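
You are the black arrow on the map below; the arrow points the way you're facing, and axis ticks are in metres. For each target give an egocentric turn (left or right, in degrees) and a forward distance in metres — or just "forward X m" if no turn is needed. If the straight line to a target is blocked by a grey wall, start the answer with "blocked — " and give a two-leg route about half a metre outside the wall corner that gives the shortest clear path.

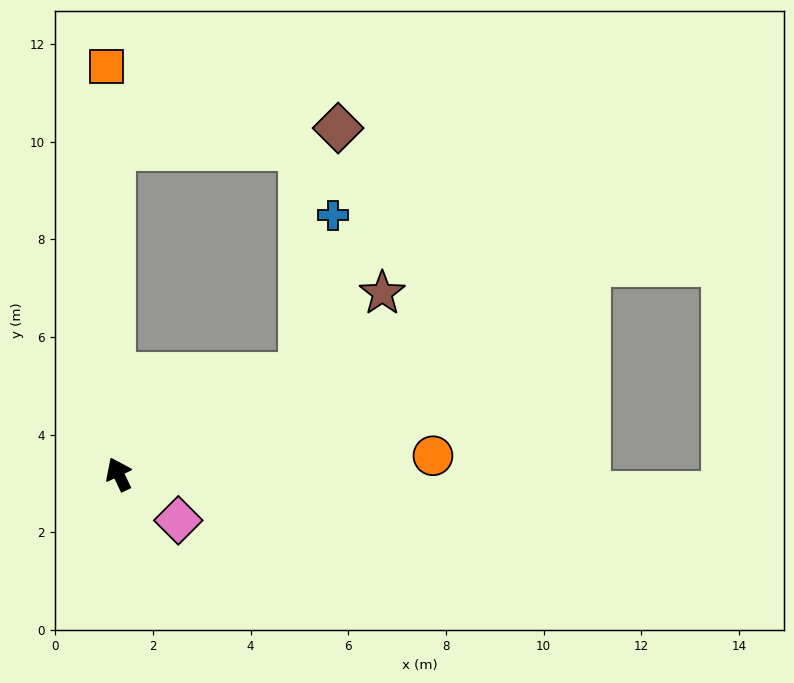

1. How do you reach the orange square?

turn right 24°, forward 8.4 m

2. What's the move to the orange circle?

turn right 112°, forward 6.4 m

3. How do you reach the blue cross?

blocked — turn right 86°, forward 4.2 m, then turn left 48°, forward 3.3 m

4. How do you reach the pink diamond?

turn right 153°, forward 1.5 m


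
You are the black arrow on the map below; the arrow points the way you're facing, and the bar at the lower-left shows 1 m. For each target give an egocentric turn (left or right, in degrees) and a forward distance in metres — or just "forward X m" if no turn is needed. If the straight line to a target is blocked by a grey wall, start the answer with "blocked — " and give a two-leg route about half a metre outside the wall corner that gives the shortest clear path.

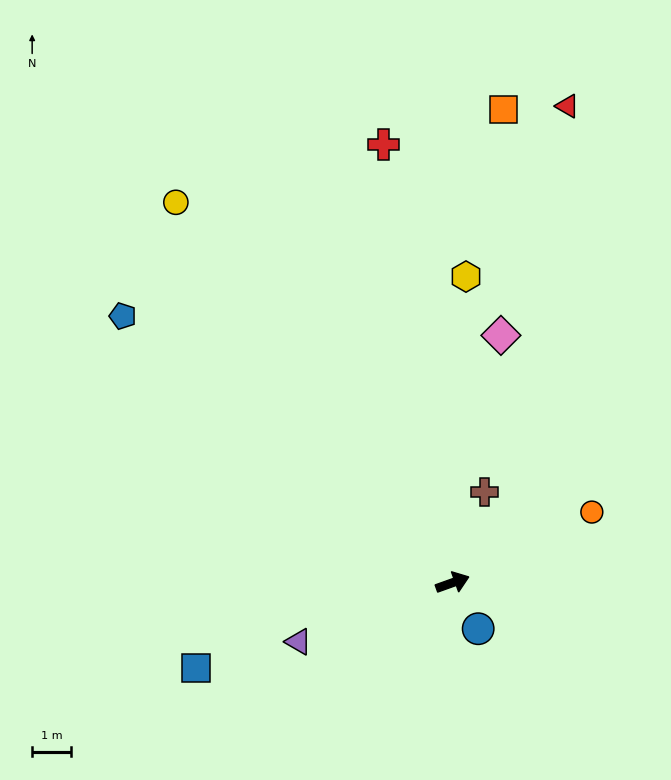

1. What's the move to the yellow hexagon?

turn left 68°, forward 8.0 m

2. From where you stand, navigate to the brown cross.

turn left 51°, forward 2.5 m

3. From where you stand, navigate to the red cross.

turn left 79°, forward 11.5 m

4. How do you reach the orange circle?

turn left 7°, forward 4.1 m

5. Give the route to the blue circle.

turn right 81°, forward 1.4 m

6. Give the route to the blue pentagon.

turn left 121°, forward 11.0 m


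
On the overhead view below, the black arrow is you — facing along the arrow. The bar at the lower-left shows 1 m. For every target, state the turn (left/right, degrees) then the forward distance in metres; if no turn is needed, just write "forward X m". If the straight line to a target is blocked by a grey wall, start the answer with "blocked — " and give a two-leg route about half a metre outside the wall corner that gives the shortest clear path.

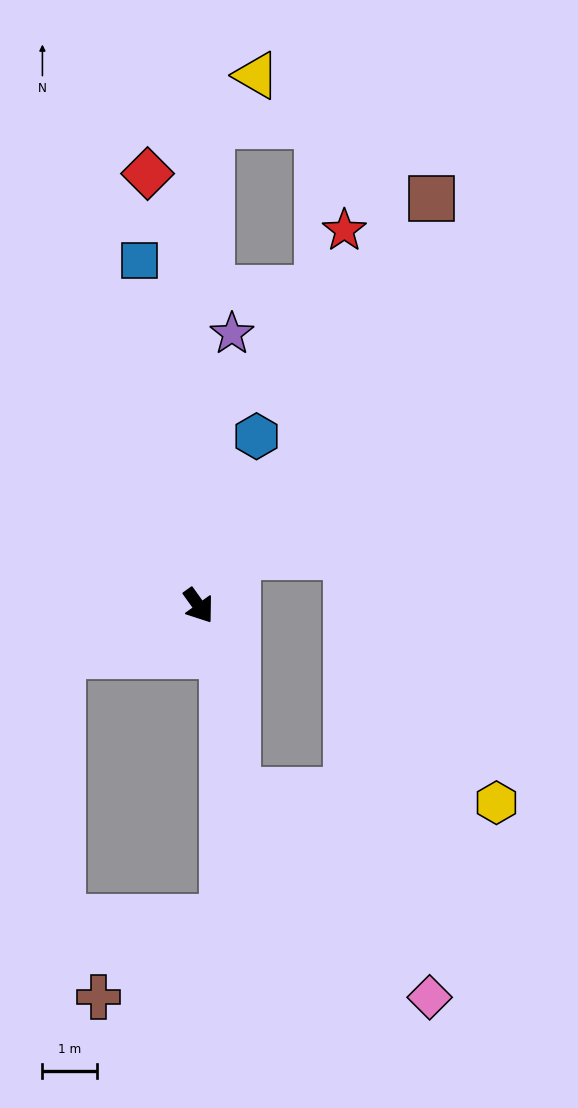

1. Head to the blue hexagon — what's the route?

turn left 126°, forward 3.3 m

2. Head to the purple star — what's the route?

turn left 137°, forward 5.0 m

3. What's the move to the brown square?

turn left 115°, forward 8.6 m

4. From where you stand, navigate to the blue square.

turn left 154°, forward 6.4 m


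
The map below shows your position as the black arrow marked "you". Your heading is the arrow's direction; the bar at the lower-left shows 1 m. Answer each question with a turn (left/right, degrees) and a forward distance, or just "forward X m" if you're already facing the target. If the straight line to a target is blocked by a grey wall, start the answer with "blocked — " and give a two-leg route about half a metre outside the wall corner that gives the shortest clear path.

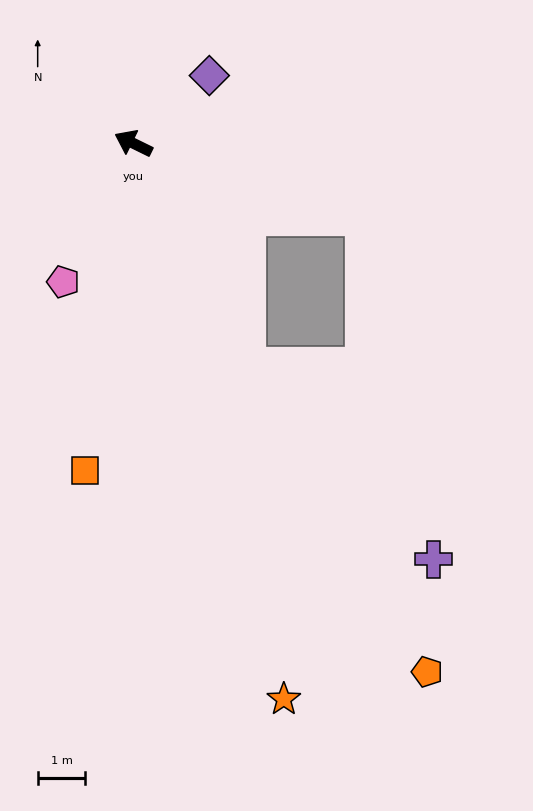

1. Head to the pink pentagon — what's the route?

turn left 89°, forward 3.3 m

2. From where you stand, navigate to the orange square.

turn left 108°, forward 6.9 m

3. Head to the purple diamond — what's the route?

turn right 112°, forward 2.1 m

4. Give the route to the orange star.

turn left 131°, forward 12.1 m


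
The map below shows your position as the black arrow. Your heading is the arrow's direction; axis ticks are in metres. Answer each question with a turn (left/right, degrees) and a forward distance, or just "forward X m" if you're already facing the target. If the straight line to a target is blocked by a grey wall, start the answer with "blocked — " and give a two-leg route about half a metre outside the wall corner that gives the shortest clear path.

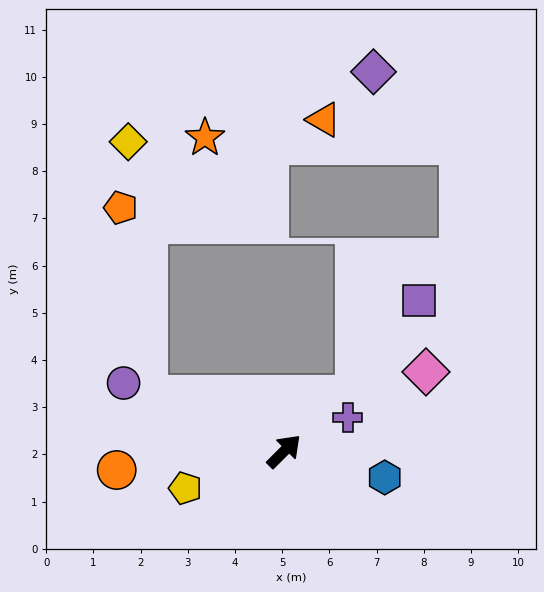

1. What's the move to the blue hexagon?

turn right 60°, forward 2.2 m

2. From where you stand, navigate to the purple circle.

turn left 112°, forward 3.7 m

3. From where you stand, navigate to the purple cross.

turn right 17°, forward 1.5 m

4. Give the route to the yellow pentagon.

turn left 156°, forward 2.2 m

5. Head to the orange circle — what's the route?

turn left 141°, forward 3.6 m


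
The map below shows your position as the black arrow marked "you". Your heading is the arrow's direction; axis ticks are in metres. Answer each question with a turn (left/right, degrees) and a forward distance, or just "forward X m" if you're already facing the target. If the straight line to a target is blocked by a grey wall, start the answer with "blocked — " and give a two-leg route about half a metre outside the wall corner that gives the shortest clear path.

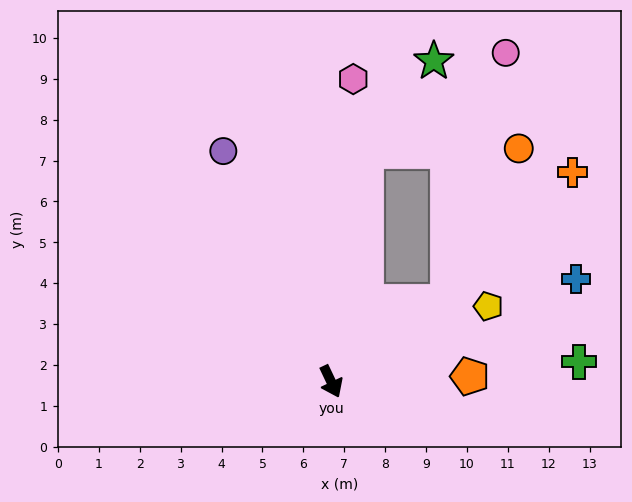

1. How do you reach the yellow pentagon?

turn left 90°, forward 4.3 m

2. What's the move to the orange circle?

blocked — turn left 99°, forward 3.4 m, then turn left 31°, forward 4.1 m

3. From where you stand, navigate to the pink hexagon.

turn left 150°, forward 7.4 m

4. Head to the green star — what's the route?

blocked — turn left 146°, forward 5.7 m, then turn right 28°, forward 2.8 m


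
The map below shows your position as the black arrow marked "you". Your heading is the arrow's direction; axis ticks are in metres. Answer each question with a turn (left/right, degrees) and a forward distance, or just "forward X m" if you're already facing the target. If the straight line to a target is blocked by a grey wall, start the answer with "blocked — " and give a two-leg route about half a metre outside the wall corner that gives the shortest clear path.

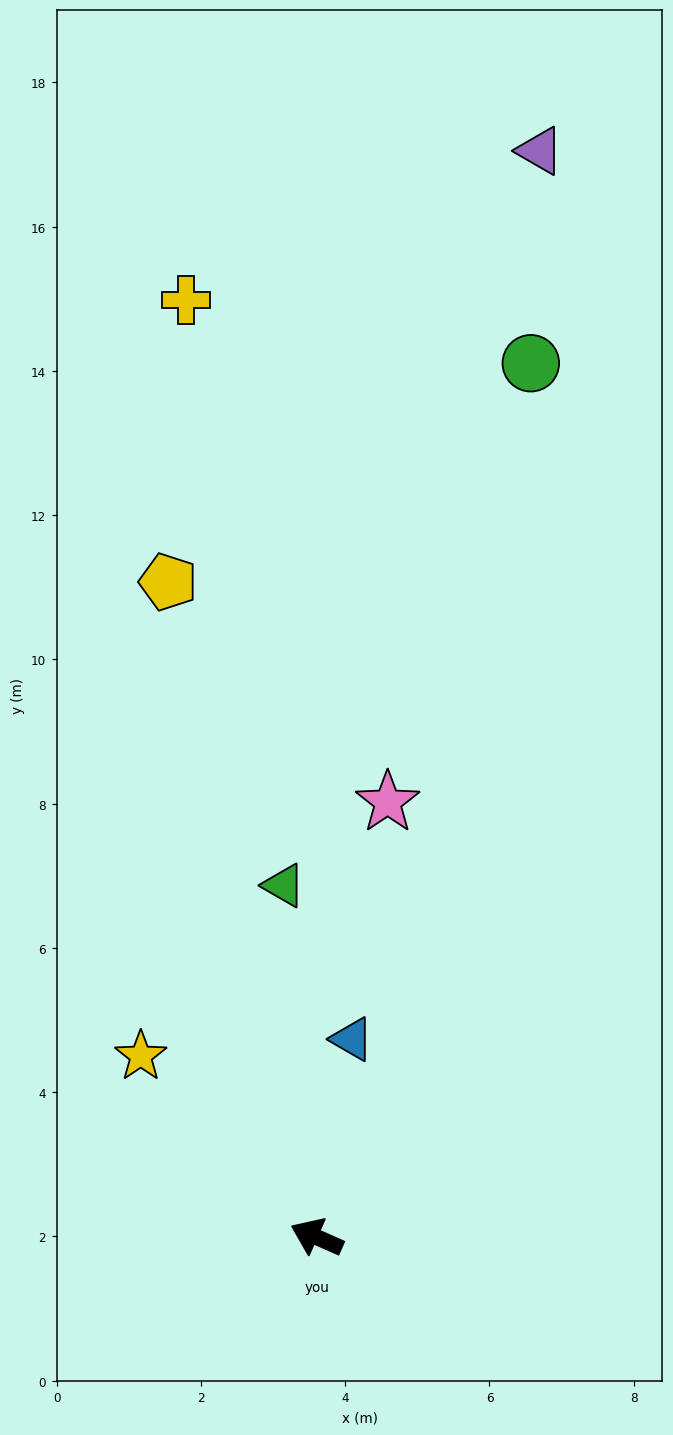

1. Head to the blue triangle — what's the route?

turn right 76°, forward 2.8 m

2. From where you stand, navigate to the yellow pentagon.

turn right 53°, forward 9.3 m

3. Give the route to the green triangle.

turn right 61°, forward 4.9 m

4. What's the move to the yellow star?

turn right 22°, forward 3.5 m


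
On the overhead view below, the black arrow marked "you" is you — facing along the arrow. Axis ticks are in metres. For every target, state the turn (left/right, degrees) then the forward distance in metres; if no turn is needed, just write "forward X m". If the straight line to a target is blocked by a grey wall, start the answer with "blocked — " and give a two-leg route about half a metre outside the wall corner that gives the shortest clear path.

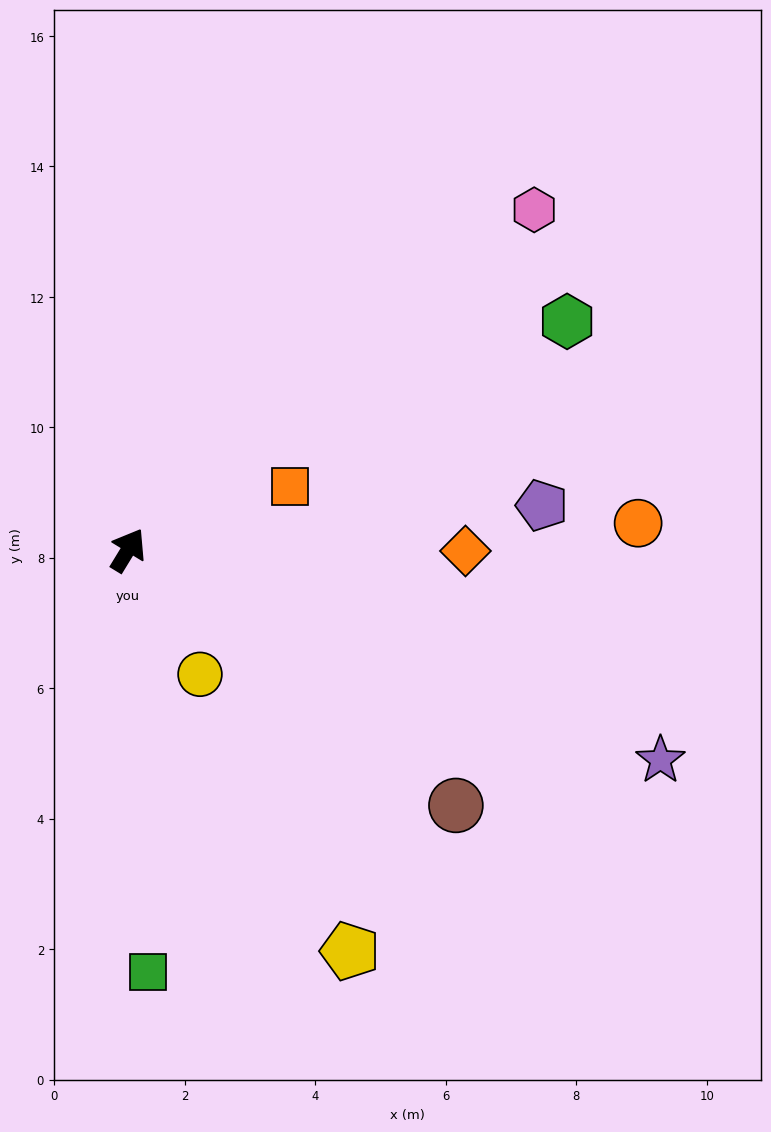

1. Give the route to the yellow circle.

turn right 119°, forward 2.2 m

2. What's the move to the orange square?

turn right 37°, forward 2.7 m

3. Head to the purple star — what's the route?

turn right 80°, forward 8.8 m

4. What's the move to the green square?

turn right 146°, forward 6.5 m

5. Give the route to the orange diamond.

turn right 59°, forward 5.2 m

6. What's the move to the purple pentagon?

turn right 52°, forward 6.4 m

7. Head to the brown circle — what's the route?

turn right 97°, forward 6.4 m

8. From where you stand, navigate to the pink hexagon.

turn right 19°, forward 8.1 m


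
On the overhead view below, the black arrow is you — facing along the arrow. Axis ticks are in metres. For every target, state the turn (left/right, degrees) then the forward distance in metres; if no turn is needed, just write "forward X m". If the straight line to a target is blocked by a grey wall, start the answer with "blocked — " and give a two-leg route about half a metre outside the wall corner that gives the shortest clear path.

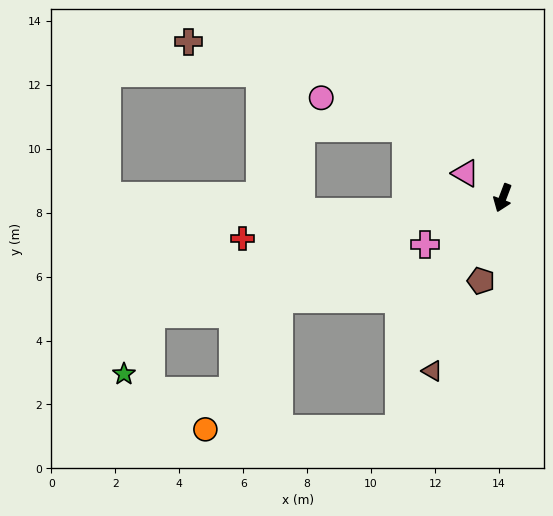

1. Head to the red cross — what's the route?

turn right 60°, forward 8.2 m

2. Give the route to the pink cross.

turn right 38°, forward 2.8 m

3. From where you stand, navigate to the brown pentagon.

turn left 6°, forward 2.7 m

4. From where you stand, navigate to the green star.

blocked — turn right 51°, forward 11.6 m, then turn left 47°, forward 2.1 m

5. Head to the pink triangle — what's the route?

turn right 103°, forward 1.4 m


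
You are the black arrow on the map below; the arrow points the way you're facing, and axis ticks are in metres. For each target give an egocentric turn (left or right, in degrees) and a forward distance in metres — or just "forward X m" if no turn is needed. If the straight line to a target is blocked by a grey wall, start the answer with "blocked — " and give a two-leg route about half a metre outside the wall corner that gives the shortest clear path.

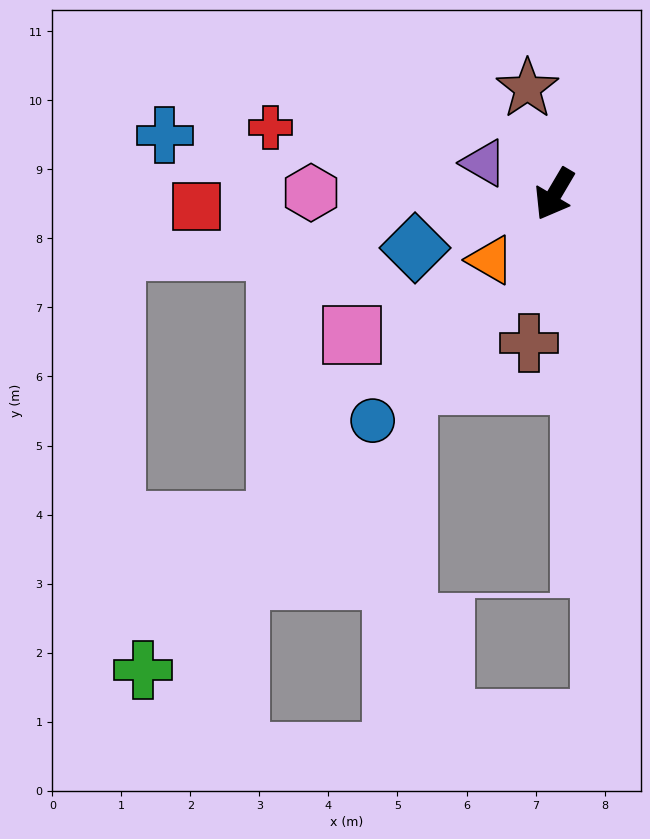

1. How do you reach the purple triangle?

turn right 83°, forward 1.1 m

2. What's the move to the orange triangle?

turn right 14°, forward 1.3 m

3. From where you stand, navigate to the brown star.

turn right 135°, forward 1.6 m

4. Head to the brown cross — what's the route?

turn left 21°, forward 2.2 m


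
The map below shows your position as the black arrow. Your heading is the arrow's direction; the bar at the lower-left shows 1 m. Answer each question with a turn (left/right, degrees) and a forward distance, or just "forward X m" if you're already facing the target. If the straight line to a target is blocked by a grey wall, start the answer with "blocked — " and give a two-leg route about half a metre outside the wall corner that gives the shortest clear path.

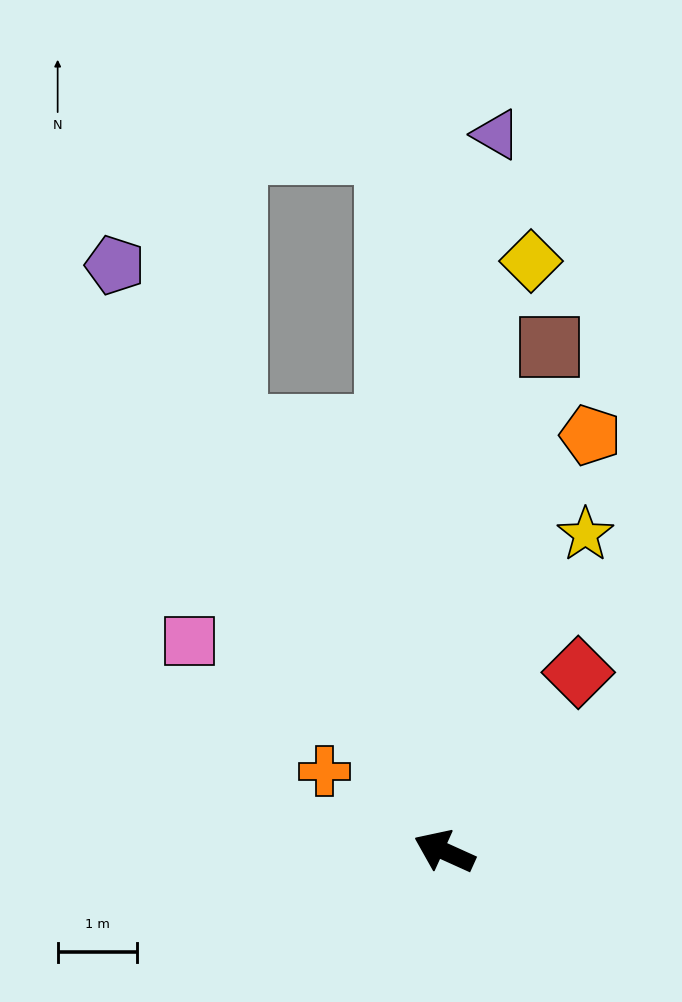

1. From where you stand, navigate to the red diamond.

turn right 102°, forward 2.8 m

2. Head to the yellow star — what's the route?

turn right 90°, forward 4.4 m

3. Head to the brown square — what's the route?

turn right 77°, forward 6.5 m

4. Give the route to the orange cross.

turn right 9°, forward 1.8 m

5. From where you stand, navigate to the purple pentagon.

turn right 36°, forward 8.5 m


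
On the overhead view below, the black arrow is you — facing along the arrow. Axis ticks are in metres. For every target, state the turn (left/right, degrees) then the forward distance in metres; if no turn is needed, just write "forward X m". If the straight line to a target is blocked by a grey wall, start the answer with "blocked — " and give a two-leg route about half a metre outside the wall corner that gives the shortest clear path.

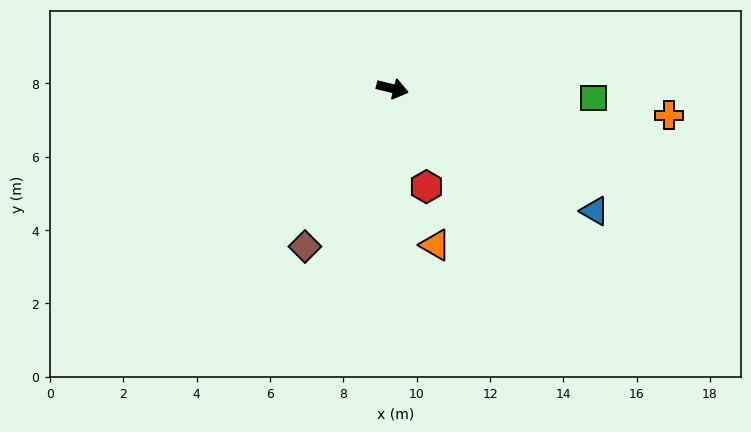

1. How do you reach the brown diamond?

turn right 105°, forward 4.9 m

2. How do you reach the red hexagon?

turn right 57°, forward 2.8 m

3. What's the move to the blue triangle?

turn right 17°, forward 6.4 m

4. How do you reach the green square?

turn left 11°, forward 5.5 m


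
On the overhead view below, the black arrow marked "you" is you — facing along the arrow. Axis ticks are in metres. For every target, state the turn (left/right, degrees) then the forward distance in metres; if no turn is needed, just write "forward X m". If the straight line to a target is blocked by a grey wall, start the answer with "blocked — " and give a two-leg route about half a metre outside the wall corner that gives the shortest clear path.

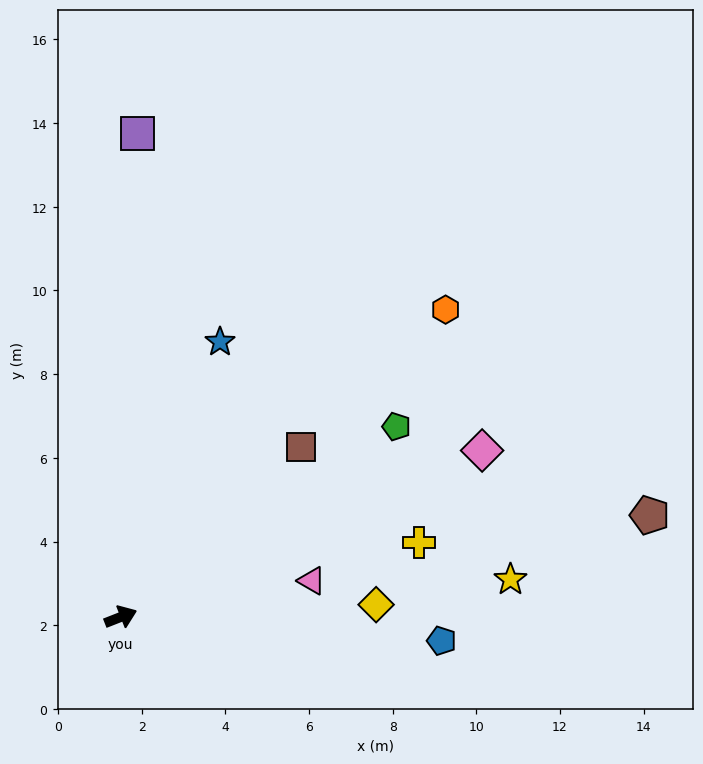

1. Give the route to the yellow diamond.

turn right 19°, forward 6.1 m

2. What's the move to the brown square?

turn left 22°, forward 5.9 m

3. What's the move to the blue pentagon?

turn right 26°, forward 7.7 m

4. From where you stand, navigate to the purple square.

turn left 67°, forward 11.6 m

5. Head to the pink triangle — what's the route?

turn right 11°, forward 4.6 m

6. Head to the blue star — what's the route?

turn left 49°, forward 7.0 m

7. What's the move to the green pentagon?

turn left 13°, forward 8.0 m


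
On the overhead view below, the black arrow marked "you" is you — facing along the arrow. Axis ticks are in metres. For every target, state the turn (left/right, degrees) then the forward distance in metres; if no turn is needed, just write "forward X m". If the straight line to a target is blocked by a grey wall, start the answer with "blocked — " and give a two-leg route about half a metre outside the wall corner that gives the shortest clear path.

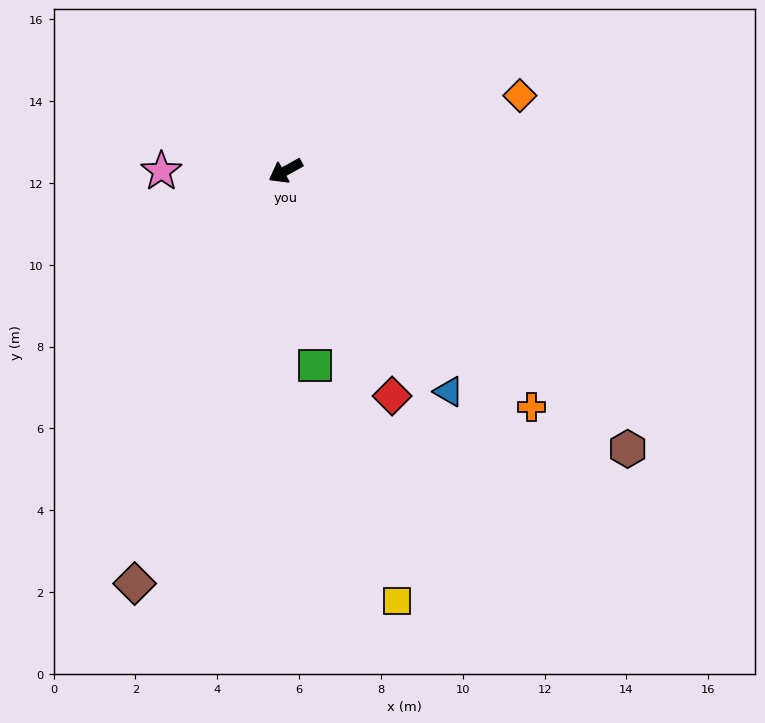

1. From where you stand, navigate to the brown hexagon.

turn left 112°, forward 10.8 m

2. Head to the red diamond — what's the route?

turn left 86°, forward 6.1 m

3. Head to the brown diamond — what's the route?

turn left 41°, forward 10.7 m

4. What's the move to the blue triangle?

turn left 97°, forward 6.7 m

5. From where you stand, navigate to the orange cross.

turn left 107°, forward 8.3 m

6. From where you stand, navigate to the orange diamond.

turn left 169°, forward 6.0 m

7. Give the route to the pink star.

turn right 29°, forward 3.0 m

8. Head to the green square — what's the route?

turn left 70°, forward 4.8 m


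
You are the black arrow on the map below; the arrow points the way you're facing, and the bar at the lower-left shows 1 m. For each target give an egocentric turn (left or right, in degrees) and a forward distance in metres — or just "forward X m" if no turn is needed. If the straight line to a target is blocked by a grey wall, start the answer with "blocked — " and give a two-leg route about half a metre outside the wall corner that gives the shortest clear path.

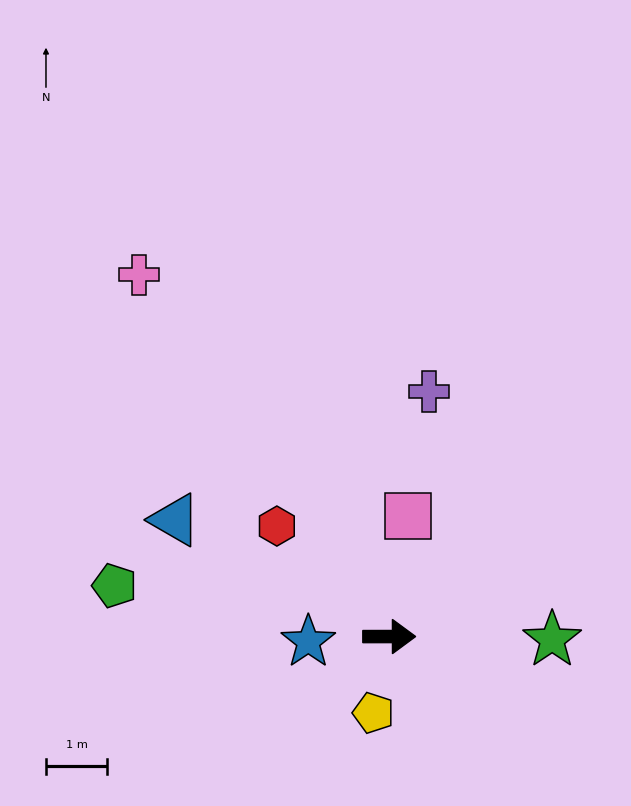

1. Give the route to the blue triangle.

turn left 151°, forward 4.0 m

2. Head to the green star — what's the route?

forward 2.7 m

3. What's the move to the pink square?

turn left 81°, forward 2.0 m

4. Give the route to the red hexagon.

turn left 135°, forward 2.6 m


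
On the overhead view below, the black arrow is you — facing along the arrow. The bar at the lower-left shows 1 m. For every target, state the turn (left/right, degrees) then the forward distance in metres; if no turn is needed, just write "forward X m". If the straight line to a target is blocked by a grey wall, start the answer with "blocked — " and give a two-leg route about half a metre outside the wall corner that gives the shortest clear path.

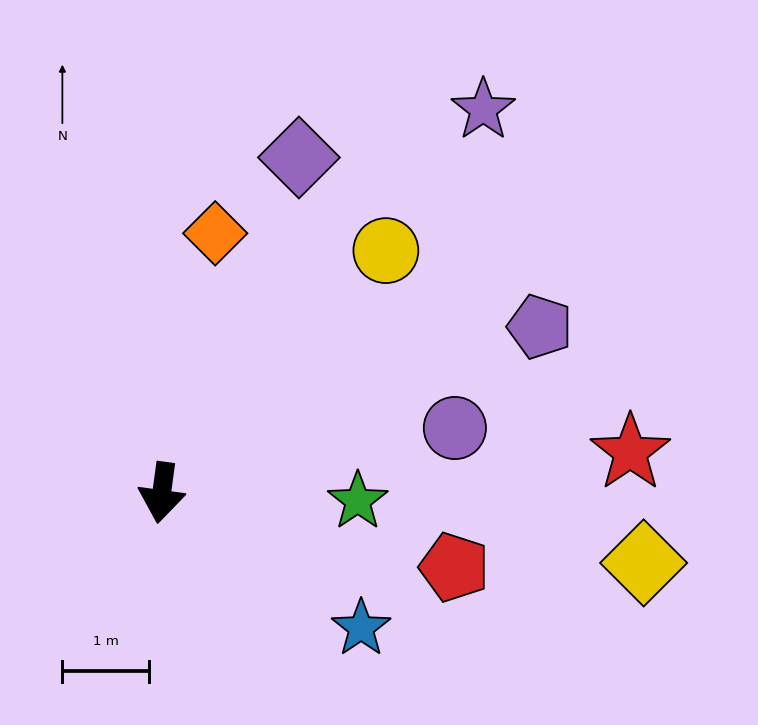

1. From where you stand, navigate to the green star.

turn left 95°, forward 2.3 m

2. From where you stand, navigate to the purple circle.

turn left 110°, forward 3.5 m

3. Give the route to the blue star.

turn left 64°, forward 2.8 m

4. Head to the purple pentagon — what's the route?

turn left 121°, forward 4.8 m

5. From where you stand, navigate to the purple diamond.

turn left 165°, forward 4.2 m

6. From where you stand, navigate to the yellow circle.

turn left 145°, forward 3.8 m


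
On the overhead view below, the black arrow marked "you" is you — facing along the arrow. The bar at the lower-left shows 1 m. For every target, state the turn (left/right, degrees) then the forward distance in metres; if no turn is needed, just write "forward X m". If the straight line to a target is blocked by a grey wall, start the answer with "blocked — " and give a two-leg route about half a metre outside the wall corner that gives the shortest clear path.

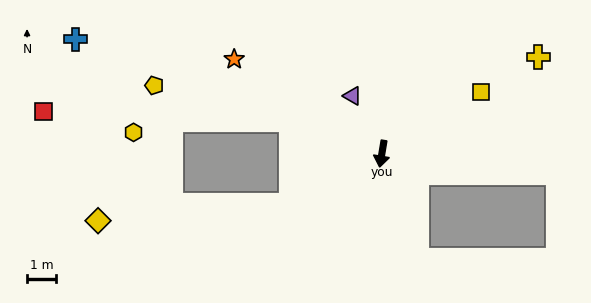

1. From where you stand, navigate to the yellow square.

turn left 131°, forward 4.0 m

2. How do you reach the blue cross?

turn right 101°, forward 11.3 m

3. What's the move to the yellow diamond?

blocked — turn right 51°, forward 3.6 m, then turn right 25°, forward 6.7 m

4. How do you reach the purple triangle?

turn right 144°, forward 2.3 m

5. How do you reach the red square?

blocked — turn right 101°, forward 3.4 m, then turn left 18°, forward 8.6 m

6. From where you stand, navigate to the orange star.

turn right 113°, forward 6.1 m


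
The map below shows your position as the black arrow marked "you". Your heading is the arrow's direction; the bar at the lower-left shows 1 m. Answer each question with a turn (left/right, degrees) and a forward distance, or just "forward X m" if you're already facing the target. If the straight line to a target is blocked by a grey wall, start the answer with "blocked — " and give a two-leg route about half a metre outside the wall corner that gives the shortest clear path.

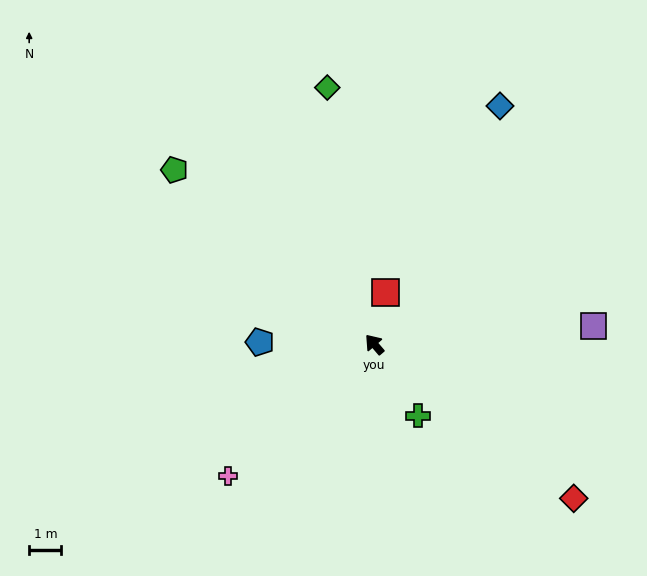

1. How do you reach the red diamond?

turn right 168°, forward 7.8 m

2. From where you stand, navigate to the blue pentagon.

turn left 48°, forward 3.5 m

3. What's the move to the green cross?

turn left 171°, forward 2.6 m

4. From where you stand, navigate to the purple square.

turn right 126°, forward 6.8 m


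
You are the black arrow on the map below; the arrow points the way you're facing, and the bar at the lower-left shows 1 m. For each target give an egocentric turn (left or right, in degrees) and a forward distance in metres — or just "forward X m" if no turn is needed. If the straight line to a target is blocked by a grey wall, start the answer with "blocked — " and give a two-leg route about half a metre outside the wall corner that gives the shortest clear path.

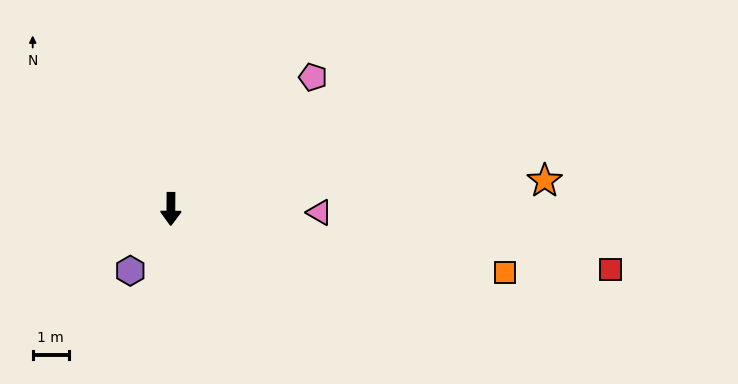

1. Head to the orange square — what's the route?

turn left 80°, forward 9.4 m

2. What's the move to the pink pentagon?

turn left 133°, forward 5.4 m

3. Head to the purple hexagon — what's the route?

turn right 33°, forward 2.1 m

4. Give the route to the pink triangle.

turn left 89°, forward 4.1 m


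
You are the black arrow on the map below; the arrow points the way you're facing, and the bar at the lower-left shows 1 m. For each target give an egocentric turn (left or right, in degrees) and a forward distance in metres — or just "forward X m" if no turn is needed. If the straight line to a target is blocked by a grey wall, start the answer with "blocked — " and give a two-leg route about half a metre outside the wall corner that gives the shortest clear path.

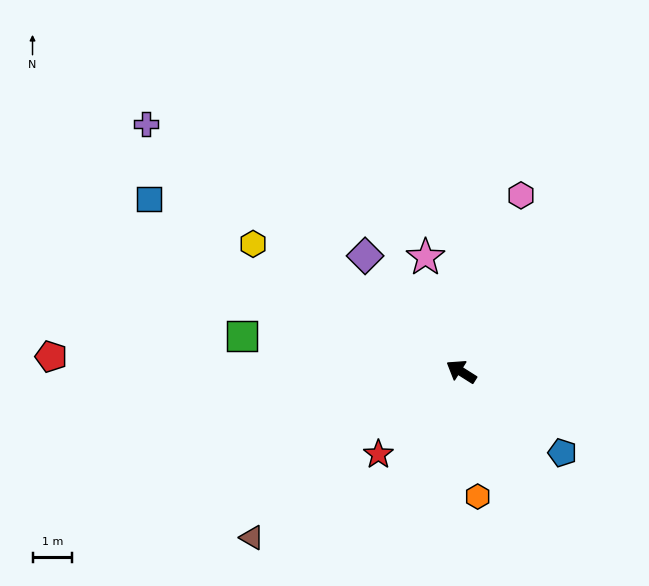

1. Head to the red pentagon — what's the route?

turn left 30°, forward 10.4 m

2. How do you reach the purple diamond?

turn right 18°, forward 3.8 m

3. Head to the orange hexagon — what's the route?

turn left 130°, forward 3.2 m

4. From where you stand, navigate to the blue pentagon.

turn left 174°, forward 3.3 m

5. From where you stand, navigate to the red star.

turn left 77°, forward 3.0 m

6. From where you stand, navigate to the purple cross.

turn right 6°, forward 10.2 m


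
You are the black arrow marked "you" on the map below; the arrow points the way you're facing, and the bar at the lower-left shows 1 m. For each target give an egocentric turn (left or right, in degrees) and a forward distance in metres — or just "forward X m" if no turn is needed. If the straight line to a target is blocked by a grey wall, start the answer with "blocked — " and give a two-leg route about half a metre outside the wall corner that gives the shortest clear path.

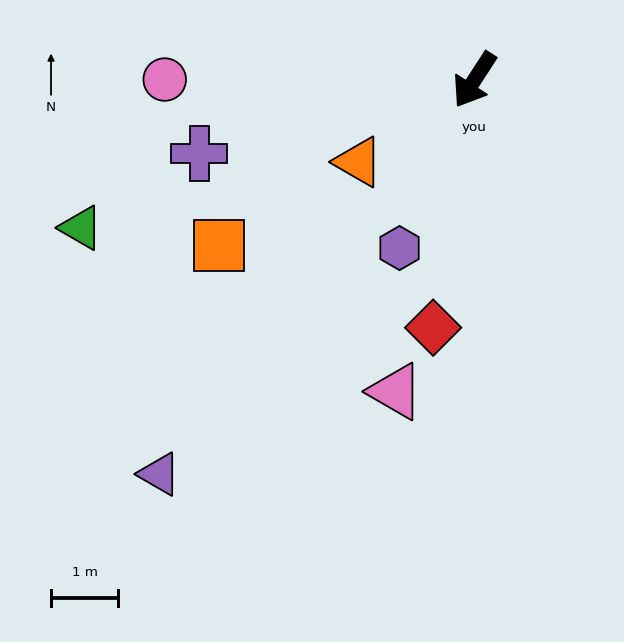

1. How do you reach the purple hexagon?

turn left 9°, forward 2.7 m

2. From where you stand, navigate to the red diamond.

turn left 23°, forward 3.7 m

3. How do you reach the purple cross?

turn right 42°, forward 4.2 m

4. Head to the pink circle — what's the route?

turn right 57°, forward 4.6 m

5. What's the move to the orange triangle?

turn right 22°, forward 2.1 m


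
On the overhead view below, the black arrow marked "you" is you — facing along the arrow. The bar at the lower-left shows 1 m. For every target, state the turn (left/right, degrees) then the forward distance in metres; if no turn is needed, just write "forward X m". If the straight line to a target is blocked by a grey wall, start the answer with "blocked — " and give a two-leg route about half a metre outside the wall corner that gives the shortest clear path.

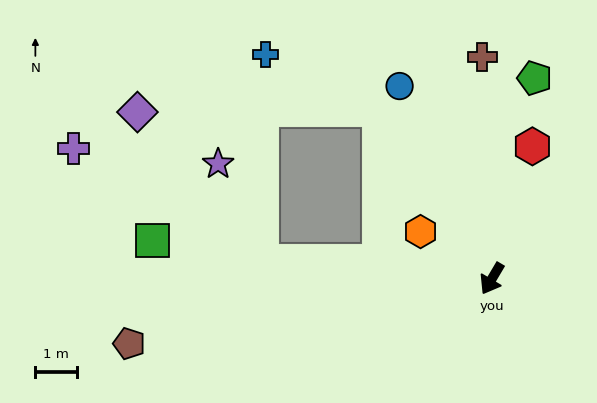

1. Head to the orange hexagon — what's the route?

turn right 93°, forward 2.1 m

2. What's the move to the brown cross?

turn right 147°, forward 5.4 m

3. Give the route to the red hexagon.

turn right 166°, forward 3.4 m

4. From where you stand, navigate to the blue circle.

turn right 124°, forward 5.2 m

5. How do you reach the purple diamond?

blocked — turn right 64°, forward 5.6 m, then turn right 46°, forward 4.7 m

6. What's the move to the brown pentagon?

turn right 49°, forward 9.0 m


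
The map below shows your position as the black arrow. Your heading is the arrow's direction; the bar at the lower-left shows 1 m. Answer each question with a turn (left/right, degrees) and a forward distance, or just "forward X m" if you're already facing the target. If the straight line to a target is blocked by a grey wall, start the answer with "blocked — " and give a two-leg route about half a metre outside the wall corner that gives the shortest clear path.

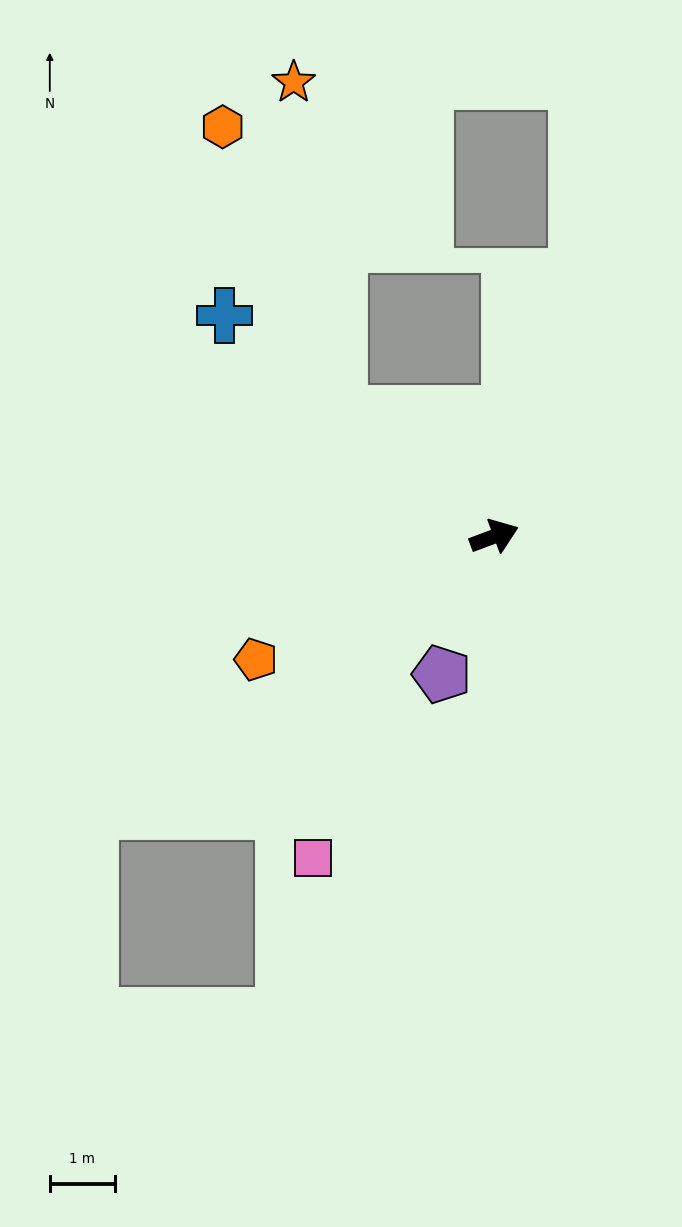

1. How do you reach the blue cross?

turn left 120°, forward 5.4 m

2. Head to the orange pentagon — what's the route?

turn right 173°, forward 4.1 m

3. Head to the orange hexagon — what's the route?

blocked — turn left 121°, forward 3.0 m, then turn right 29°, forward 4.8 m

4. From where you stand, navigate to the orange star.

blocked — turn left 121°, forward 3.0 m, then turn right 44°, forward 5.2 m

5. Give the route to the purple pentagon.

turn right 131°, forward 2.3 m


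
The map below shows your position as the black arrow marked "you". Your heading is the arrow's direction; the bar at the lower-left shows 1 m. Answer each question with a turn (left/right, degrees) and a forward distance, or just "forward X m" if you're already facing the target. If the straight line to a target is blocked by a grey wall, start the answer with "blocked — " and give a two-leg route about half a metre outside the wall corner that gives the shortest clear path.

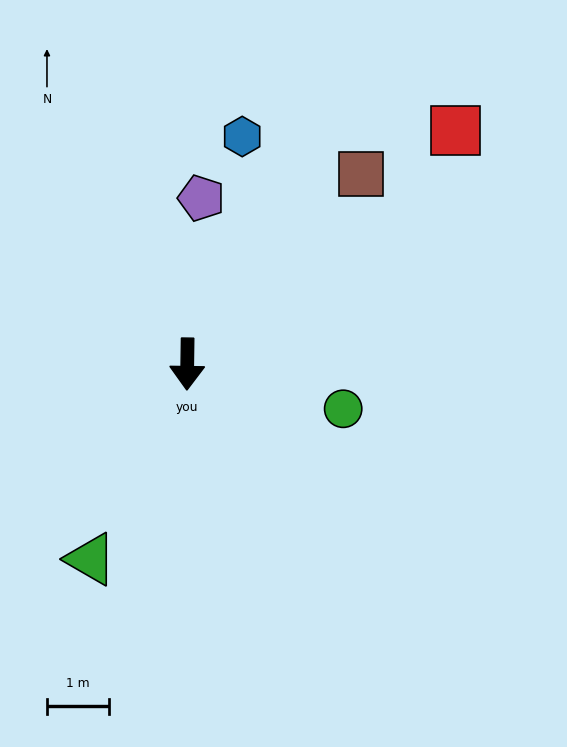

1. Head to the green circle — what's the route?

turn left 75°, forward 2.6 m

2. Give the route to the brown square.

turn left 138°, forward 4.1 m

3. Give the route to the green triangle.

turn right 26°, forward 3.5 m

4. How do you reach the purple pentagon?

turn left 176°, forward 2.7 m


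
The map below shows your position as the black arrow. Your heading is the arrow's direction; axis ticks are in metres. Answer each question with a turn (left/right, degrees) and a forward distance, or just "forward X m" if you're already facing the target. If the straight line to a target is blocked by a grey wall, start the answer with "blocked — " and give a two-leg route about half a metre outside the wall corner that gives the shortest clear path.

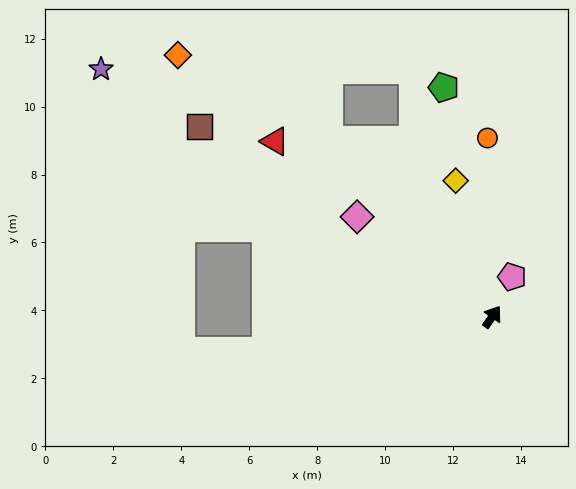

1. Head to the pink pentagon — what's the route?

turn left 8°, forward 1.3 m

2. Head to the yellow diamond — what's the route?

turn left 50°, forward 4.1 m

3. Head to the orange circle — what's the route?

turn left 36°, forward 5.3 m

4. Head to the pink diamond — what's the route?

turn left 88°, forward 4.9 m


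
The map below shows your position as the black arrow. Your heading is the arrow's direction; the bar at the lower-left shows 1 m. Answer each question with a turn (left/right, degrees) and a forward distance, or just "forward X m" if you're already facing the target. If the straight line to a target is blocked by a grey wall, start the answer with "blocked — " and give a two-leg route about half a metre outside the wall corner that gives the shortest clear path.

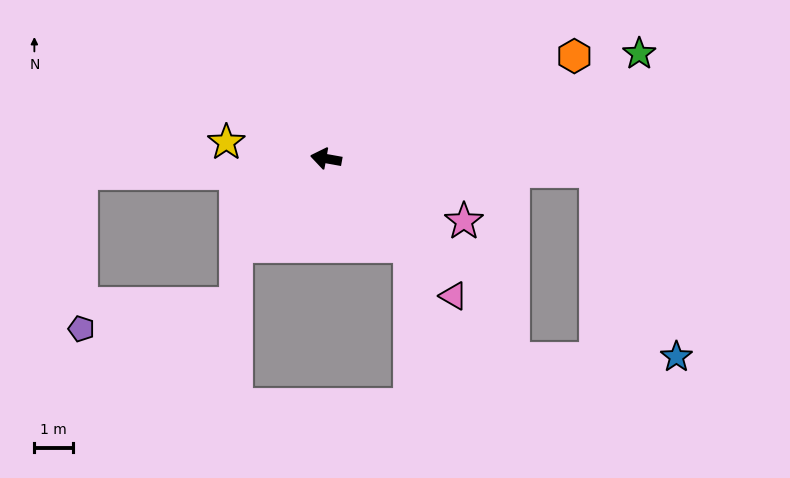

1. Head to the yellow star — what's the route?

forward 2.6 m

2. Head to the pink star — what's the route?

turn left 166°, forward 3.9 m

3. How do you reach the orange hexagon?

turn right 147°, forward 6.9 m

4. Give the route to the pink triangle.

turn left 143°, forward 4.8 m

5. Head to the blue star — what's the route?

blocked — turn right 173°, forward 7.0 m, then turn right 63°, forward 5.2 m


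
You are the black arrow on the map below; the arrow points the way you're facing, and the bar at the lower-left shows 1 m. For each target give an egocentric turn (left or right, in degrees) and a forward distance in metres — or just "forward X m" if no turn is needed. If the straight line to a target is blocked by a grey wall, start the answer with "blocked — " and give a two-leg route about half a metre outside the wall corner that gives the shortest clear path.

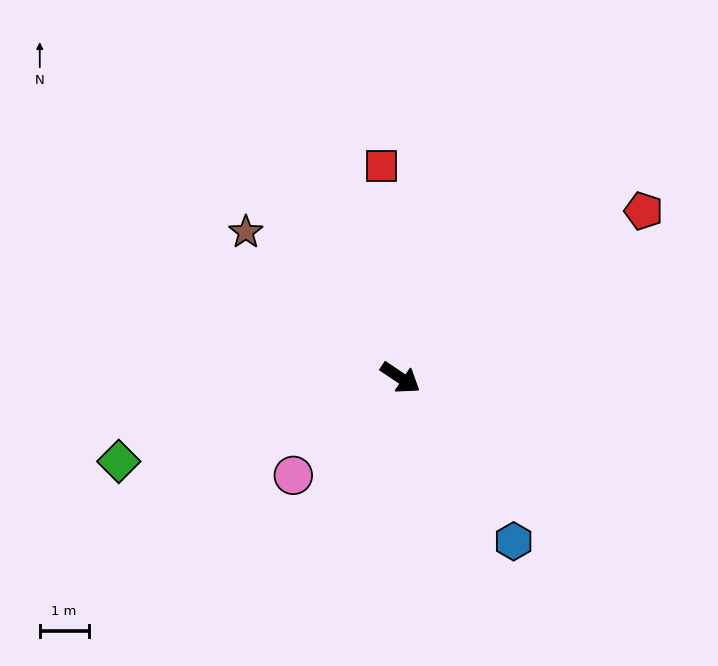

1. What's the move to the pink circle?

turn right 104°, forward 3.0 m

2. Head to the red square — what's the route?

turn left 129°, forward 4.4 m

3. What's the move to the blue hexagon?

turn right 21°, forward 4.1 m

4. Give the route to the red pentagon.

turn left 68°, forward 6.0 m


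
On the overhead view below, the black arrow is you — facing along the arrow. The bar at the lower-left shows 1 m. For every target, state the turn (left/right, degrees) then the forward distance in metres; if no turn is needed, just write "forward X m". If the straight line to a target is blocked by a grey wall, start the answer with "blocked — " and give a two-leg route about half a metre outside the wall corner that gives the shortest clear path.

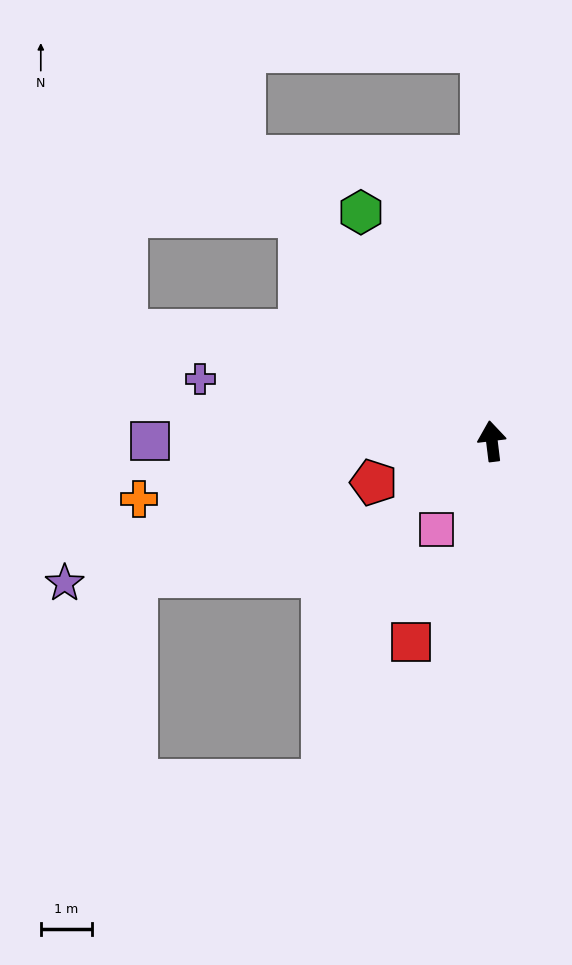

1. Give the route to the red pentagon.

turn left 102°, forward 2.4 m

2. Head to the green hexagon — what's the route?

turn left 23°, forward 5.1 m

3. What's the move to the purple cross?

turn left 71°, forward 5.8 m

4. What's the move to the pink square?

turn left 141°, forward 2.0 m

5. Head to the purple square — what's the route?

turn left 83°, forward 6.7 m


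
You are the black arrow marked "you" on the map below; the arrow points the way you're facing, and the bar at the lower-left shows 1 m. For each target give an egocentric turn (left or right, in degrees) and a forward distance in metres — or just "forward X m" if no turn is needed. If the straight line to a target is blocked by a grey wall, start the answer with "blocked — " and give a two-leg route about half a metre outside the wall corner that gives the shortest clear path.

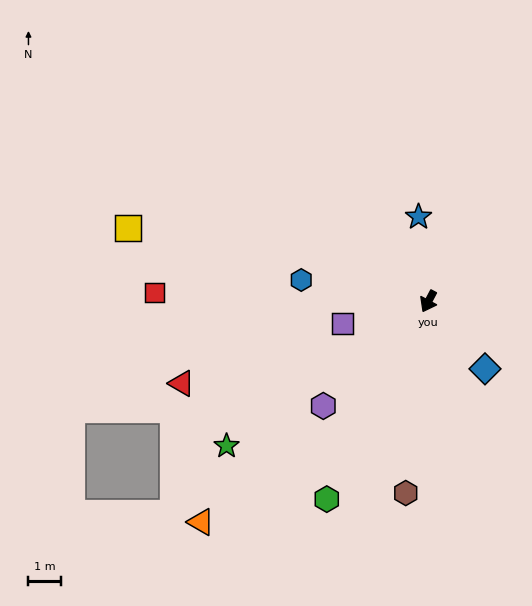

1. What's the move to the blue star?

turn right 145°, forward 2.6 m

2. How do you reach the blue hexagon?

turn right 72°, forward 4.0 m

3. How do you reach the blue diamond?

turn left 68°, forward 2.7 m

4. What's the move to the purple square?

turn right 48°, forward 2.7 m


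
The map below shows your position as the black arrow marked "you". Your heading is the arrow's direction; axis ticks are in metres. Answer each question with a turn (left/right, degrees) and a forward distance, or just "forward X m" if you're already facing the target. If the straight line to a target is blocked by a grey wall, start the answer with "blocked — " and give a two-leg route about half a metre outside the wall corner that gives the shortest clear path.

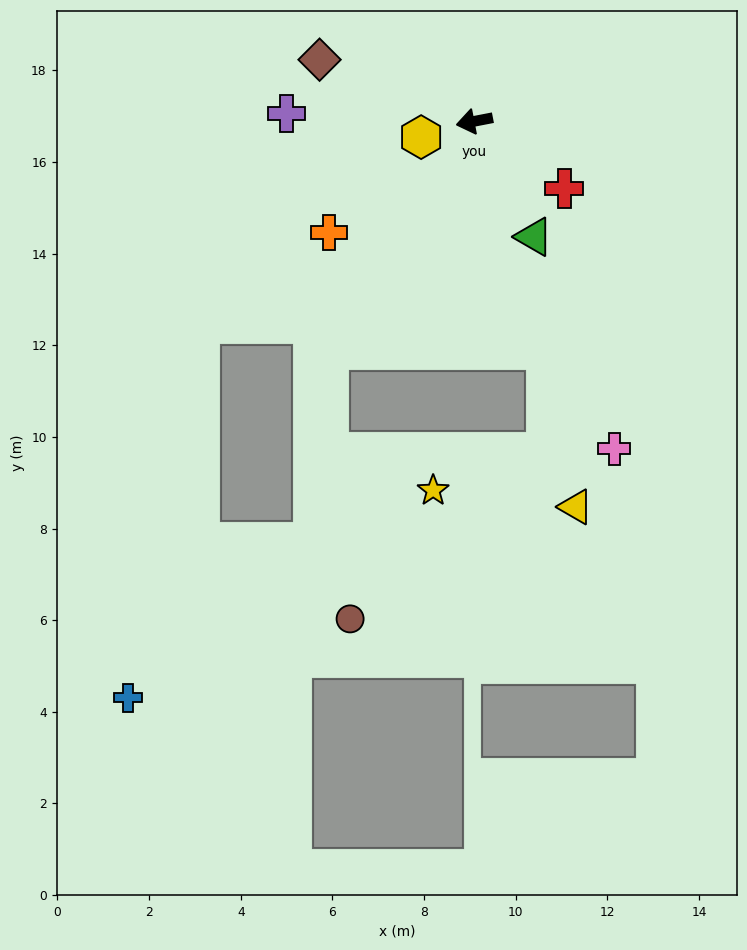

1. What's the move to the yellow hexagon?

turn left 6°, forward 1.2 m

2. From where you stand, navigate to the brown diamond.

turn right 33°, forward 3.6 m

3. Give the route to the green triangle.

turn left 106°, forward 2.8 m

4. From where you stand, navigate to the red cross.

turn left 132°, forward 2.4 m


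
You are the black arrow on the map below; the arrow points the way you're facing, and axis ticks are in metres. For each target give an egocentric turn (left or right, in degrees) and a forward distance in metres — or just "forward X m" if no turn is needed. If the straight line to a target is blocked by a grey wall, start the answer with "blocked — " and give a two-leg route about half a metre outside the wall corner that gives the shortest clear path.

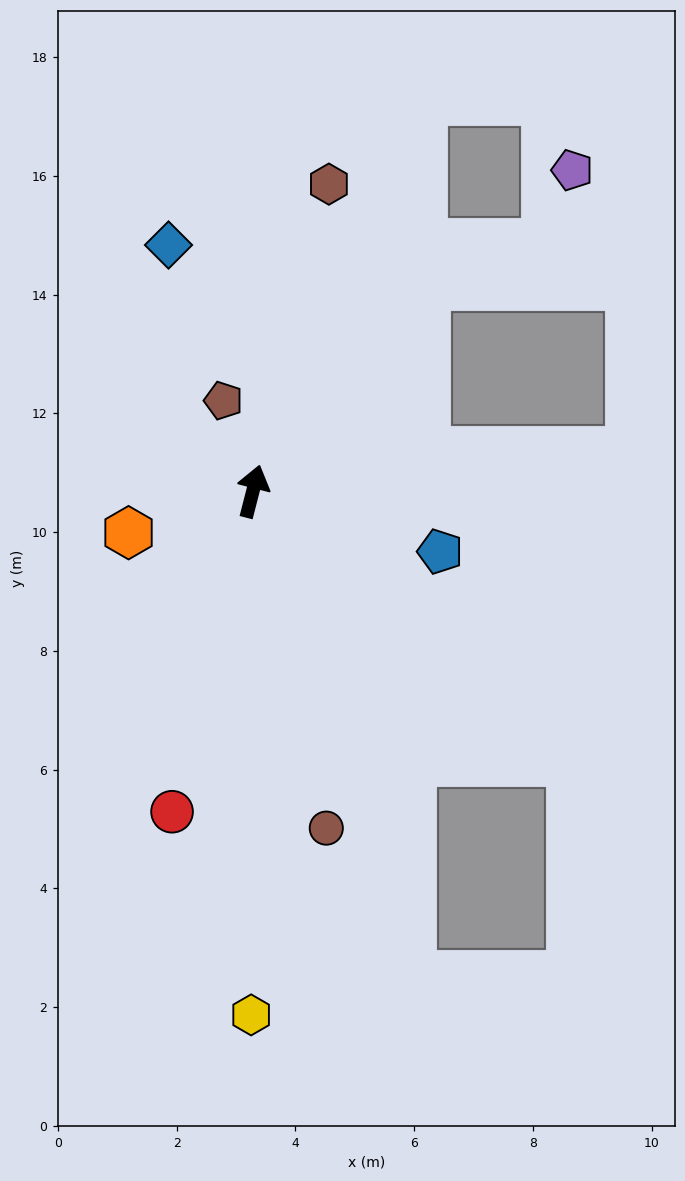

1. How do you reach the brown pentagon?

turn left 32°, forward 1.6 m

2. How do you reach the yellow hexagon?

turn right 166°, forward 8.8 m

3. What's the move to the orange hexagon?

turn left 123°, forward 2.2 m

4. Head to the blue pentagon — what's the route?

turn right 93°, forward 3.3 m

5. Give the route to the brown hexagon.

forward 5.3 m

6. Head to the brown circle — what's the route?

turn right 153°, forward 5.8 m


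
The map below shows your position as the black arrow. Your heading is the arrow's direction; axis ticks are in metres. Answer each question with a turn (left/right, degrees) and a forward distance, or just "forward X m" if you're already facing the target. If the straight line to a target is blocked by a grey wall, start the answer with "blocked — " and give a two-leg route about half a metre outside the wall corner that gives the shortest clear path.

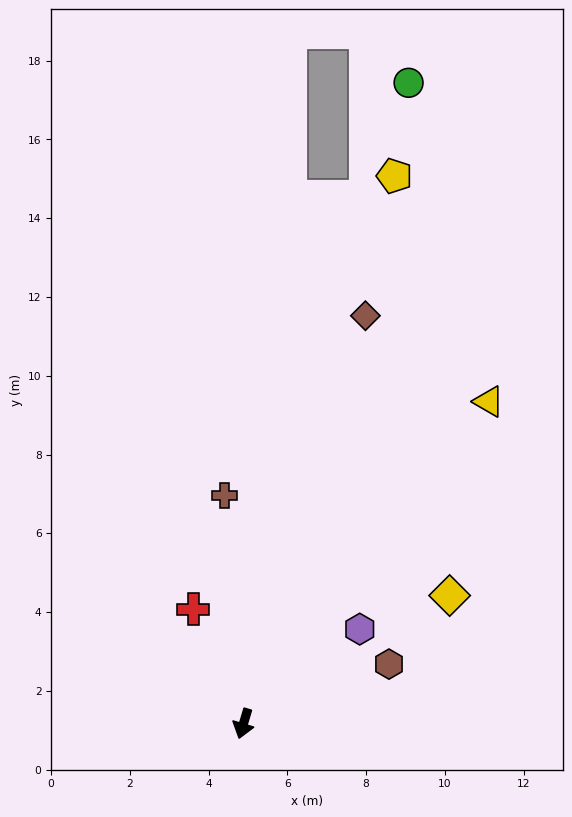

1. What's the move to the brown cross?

turn right 159°, forward 5.8 m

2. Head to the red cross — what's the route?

turn right 140°, forward 3.2 m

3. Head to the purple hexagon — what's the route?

turn left 146°, forward 3.8 m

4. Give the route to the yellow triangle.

turn left 159°, forward 10.3 m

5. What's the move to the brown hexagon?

turn left 129°, forward 4.0 m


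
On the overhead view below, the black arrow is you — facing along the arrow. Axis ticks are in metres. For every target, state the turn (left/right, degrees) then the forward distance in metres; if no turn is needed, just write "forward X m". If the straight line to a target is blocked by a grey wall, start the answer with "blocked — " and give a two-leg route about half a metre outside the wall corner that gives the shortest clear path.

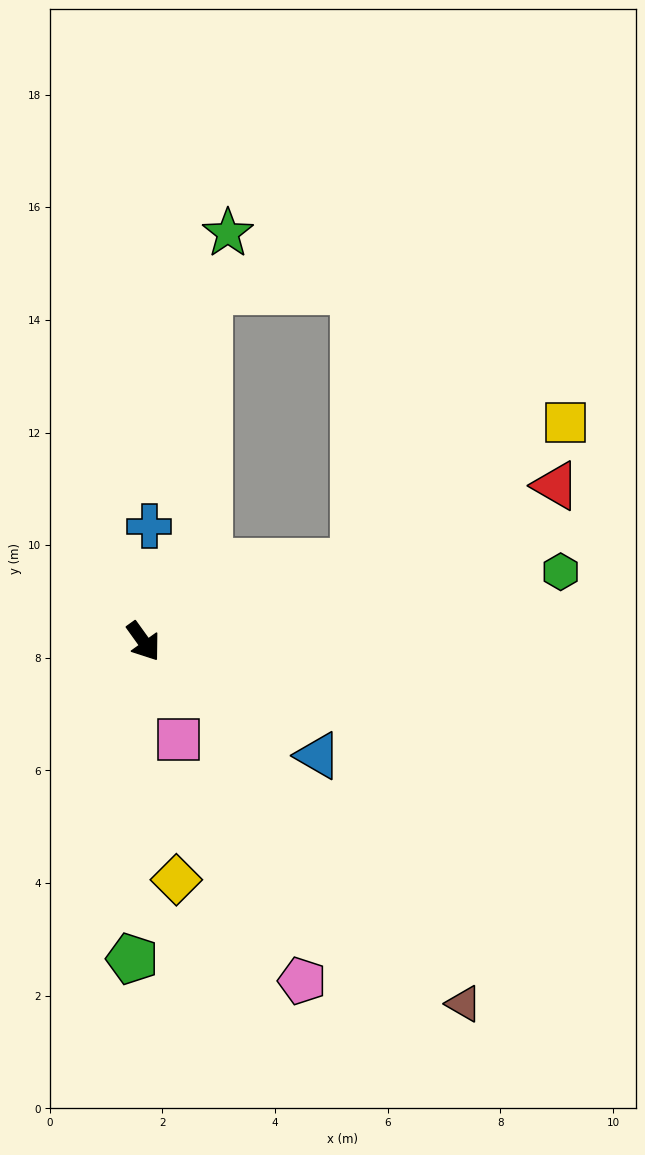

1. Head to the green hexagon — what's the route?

turn left 64°, forward 7.5 m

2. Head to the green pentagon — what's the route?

turn right 38°, forward 5.6 m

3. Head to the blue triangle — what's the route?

turn left 21°, forward 3.7 m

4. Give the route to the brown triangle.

turn left 6°, forward 8.6 m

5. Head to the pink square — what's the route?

turn right 16°, forward 1.8 m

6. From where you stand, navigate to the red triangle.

turn left 75°, forward 7.8 m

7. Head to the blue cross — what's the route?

turn left 141°, forward 2.0 m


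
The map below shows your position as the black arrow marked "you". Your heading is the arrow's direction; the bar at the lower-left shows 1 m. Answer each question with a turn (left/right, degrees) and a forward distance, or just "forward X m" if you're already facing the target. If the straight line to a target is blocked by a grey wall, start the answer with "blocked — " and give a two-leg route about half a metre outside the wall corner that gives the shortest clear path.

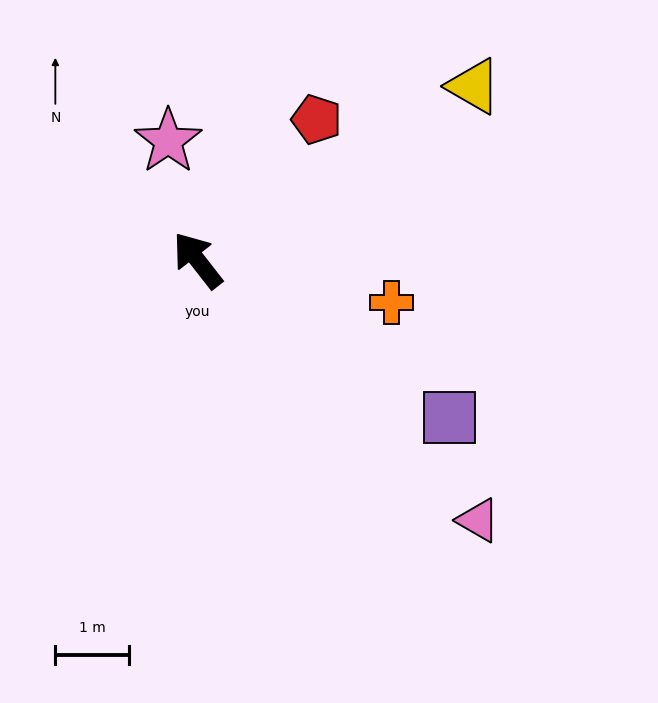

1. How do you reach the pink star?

turn right 24°, forward 1.7 m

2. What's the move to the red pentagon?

turn right 78°, forward 2.5 m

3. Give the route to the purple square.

turn right 160°, forward 4.0 m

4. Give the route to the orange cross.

turn right 140°, forward 2.7 m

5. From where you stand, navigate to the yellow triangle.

turn right 96°, forward 4.4 m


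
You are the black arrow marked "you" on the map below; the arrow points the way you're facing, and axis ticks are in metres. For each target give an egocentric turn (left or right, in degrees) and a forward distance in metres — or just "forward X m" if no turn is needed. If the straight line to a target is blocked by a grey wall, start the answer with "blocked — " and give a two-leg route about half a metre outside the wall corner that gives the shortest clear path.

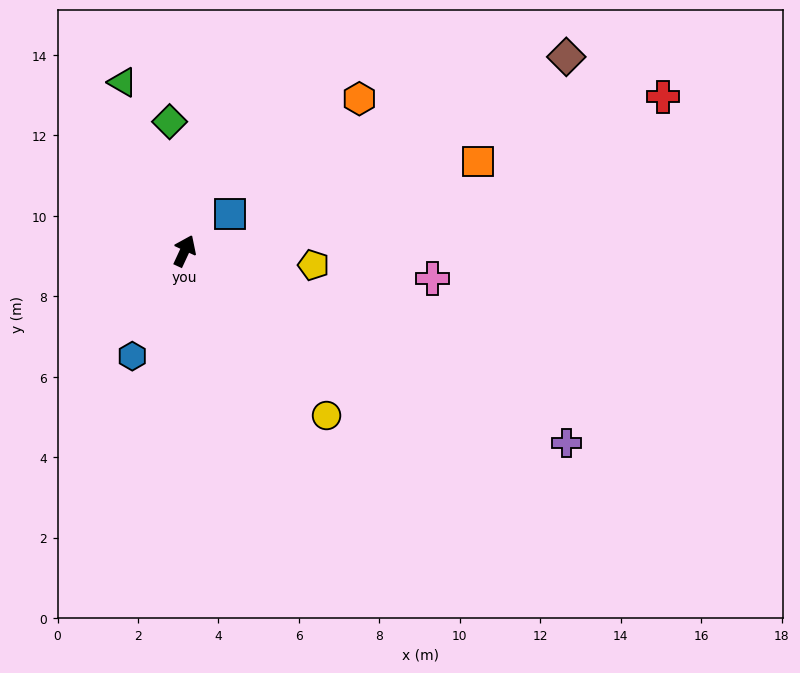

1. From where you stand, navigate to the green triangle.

turn left 45°, forward 4.5 m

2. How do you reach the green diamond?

turn left 31°, forward 3.2 m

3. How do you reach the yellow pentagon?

turn right 71°, forward 3.2 m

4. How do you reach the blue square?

turn right 26°, forward 1.4 m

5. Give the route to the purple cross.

turn right 92°, forward 10.6 m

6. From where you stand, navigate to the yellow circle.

turn right 114°, forward 5.4 m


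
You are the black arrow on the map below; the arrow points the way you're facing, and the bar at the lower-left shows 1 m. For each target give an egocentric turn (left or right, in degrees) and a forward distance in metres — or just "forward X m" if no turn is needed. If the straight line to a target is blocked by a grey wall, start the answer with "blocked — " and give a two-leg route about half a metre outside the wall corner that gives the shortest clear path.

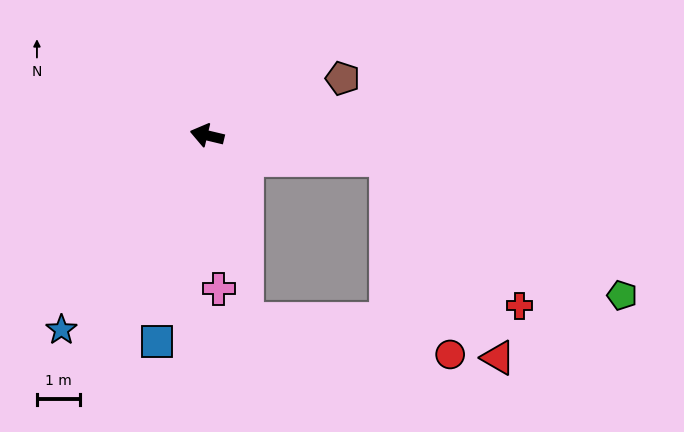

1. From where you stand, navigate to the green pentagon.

blocked — turn right 174°, forward 4.2 m, then turn right 23°, forward 6.3 m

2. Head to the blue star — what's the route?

turn left 67°, forward 5.6 m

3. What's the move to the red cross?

blocked — turn right 174°, forward 4.2 m, then turn right 41°, forward 4.6 m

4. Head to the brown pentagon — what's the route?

turn right 144°, forward 3.4 m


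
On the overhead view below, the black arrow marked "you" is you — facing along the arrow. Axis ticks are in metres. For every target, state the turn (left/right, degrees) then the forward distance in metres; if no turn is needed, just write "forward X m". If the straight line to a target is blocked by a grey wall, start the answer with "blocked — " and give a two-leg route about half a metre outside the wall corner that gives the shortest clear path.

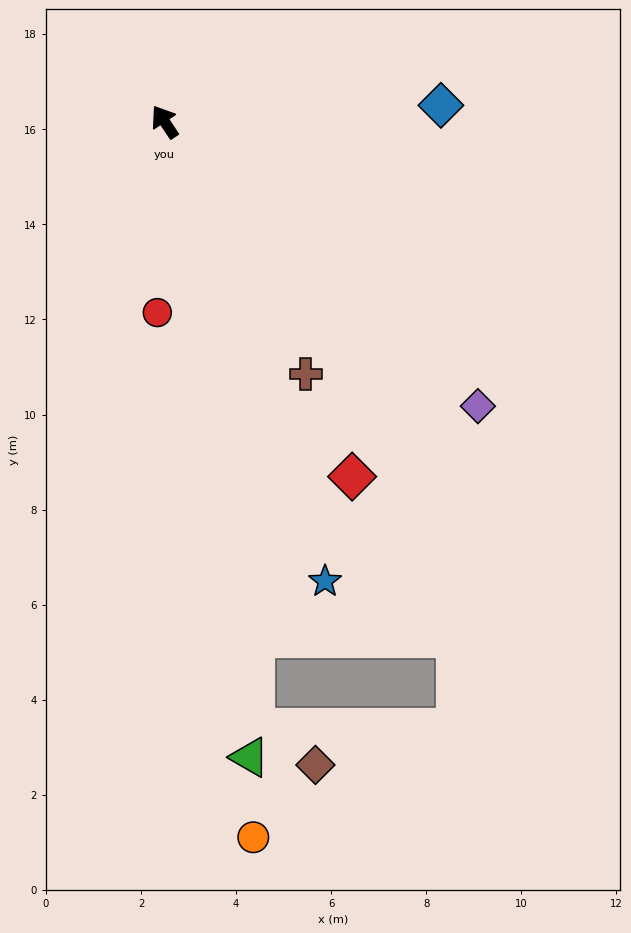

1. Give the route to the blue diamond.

turn right 120°, forward 5.8 m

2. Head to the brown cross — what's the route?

turn left 176°, forward 6.1 m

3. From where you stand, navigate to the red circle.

turn left 144°, forward 4.0 m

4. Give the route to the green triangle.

turn left 154°, forward 13.5 m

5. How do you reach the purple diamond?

turn right 166°, forward 8.9 m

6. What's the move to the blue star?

turn left 166°, forward 10.2 m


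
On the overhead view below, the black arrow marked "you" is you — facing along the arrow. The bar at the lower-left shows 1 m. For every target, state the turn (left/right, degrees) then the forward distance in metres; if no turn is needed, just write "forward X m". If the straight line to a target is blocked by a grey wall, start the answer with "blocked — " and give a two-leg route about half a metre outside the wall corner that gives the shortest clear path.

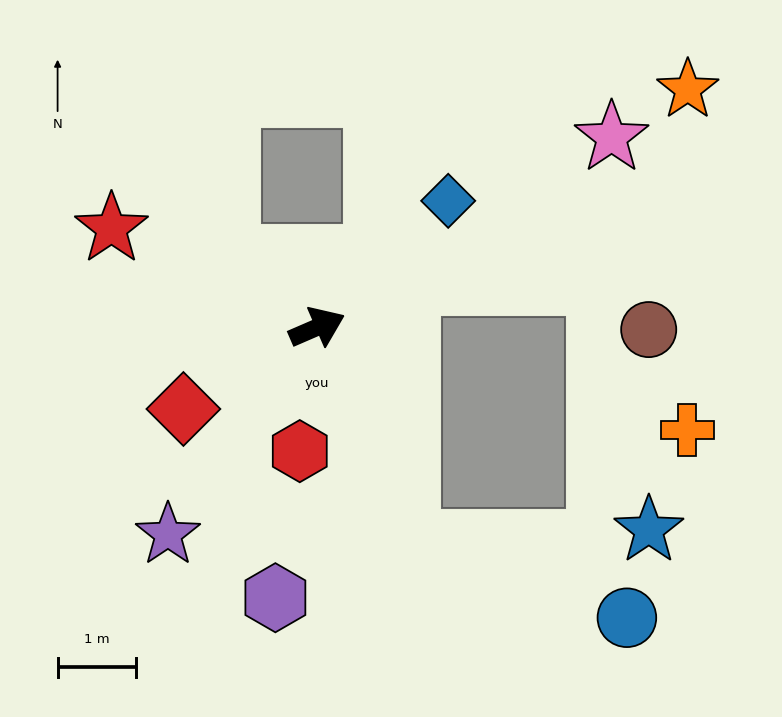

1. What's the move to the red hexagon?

turn right 121°, forward 1.6 m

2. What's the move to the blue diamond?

turn left 21°, forward 2.3 m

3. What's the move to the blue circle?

blocked — turn right 91°, forward 3.0 m, then turn left 49°, forward 3.0 m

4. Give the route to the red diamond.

turn right 172°, forward 2.0 m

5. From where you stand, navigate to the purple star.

turn right 149°, forward 3.3 m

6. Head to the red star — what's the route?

turn left 131°, forward 2.9 m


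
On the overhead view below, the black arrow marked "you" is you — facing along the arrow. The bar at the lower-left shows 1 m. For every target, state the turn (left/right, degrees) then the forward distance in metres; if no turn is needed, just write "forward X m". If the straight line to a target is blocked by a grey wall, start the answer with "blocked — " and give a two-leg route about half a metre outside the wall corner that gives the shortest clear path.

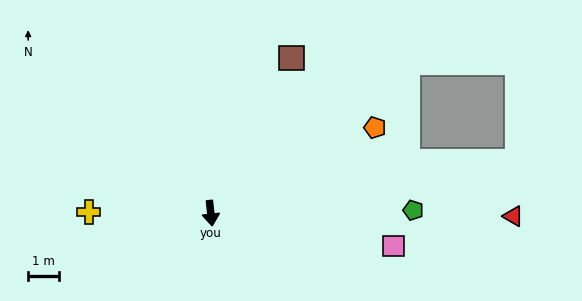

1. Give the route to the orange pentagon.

turn left 111°, forward 6.0 m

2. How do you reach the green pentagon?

turn left 85°, forward 6.5 m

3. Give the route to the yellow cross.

turn right 97°, forward 3.9 m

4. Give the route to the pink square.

turn left 73°, forward 6.0 m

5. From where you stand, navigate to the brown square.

turn left 146°, forward 5.6 m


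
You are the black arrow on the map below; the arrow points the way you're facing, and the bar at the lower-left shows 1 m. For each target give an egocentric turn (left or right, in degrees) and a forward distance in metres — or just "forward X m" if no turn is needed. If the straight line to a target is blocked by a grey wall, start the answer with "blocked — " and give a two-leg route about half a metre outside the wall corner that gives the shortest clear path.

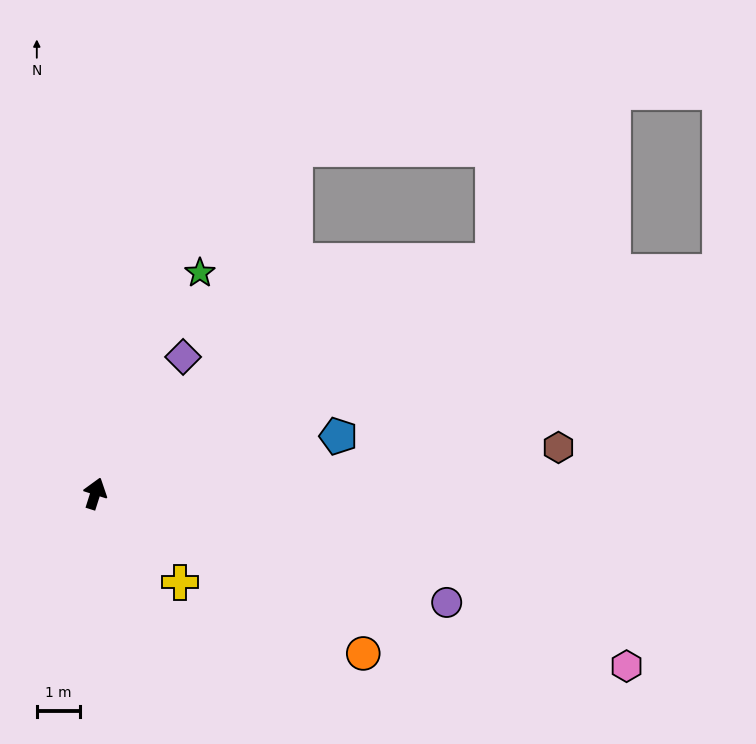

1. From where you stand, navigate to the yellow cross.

turn right 119°, forward 2.9 m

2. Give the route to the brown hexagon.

turn right 67°, forward 10.8 m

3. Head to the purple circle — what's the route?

turn right 90°, forward 8.6 m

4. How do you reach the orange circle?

turn right 103°, forward 7.3 m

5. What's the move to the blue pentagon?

turn right 59°, forward 5.8 m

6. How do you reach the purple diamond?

turn right 15°, forward 3.8 m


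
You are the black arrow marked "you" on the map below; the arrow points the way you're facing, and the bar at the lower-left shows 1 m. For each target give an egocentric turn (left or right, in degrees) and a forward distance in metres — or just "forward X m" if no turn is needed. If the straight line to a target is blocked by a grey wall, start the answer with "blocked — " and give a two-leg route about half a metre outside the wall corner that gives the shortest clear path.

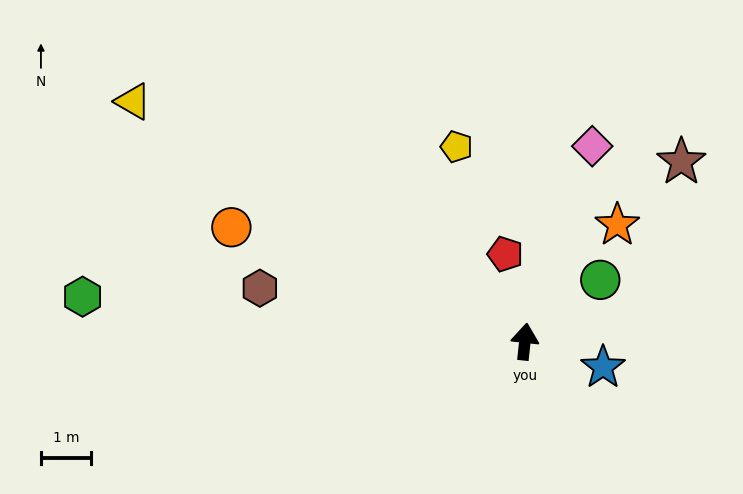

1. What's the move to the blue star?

turn right 102°, forward 1.7 m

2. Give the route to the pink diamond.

turn right 13°, forward 4.1 m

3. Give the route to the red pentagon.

turn left 19°, forward 1.8 m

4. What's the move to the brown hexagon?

turn left 85°, forward 5.4 m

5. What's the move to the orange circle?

turn left 75°, forward 6.3 m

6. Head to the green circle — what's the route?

turn right 45°, forward 2.0 m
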